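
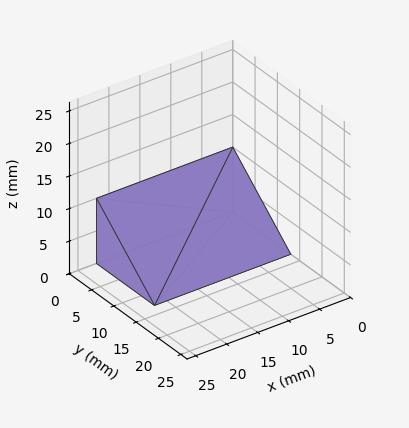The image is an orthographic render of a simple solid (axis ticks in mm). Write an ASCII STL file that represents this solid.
Reading the render: the shape is a wedge (ramp): 22 × 13 mm base, rising to 10 mm along the y=0 edge and sloping linearly to z=0 at y=13 (dimensions read to the nearest mm from the axis ticks). For the STL, each face is triangulated and given an outward normal.

solid part
  facet normal 0.0000 0.0000 -1.0000
    outer loop
      vertex 22.00 13.00 0.00
      vertex 22.00 0.00 0.00
      vertex 0.00 0.00 0.00
    endloop
  endfacet
  facet normal 0.0000 0.0000 -1.0000
    outer loop
      vertex 0.00 13.00 0.00
      vertex 22.00 13.00 0.00
      vertex 0.00 0.00 0.00
    endloop
  endfacet
  facet normal 0.0000 -1.0000 0.0000
    outer loop
      vertex 0.00 0.00 0.00
      vertex 22.00 0.00 0.00
      vertex 22.00 0.00 10.00
    endloop
  endfacet
  facet normal 0.0000 -1.0000 0.0000
    outer loop
      vertex 0.00 0.00 0.00
      vertex 22.00 0.00 10.00
      vertex 0.00 0.00 10.00
    endloop
  endfacet
  facet normal 0.0000 0.6097 0.7926
    outer loop
      vertex 0.00 0.00 10.00
      vertex 22.00 0.00 10.00
      vertex 22.00 13.00 0.00
    endloop
  endfacet
  facet normal 0.0000 0.6097 0.7926
    outer loop
      vertex 0.00 0.00 10.00
      vertex 22.00 13.00 0.00
      vertex 0.00 13.00 0.00
    endloop
  endfacet
  facet normal -1.0000 0.0000 0.0000
    outer loop
      vertex 0.00 0.00 10.00
      vertex 0.00 13.00 0.00
      vertex 0.00 0.00 0.00
    endloop
  endfacet
  facet normal 1.0000 0.0000 0.0000
    outer loop
      vertex 22.00 0.00 0.00
      vertex 22.00 13.00 0.00
      vertex 22.00 0.00 10.00
    endloop
  endfacet
endsolid part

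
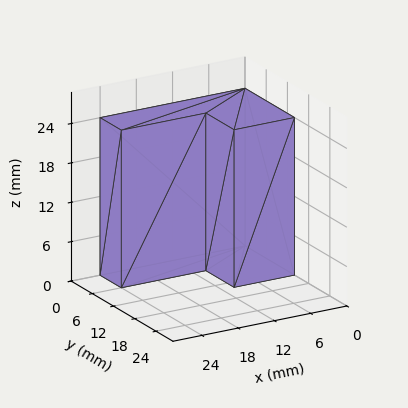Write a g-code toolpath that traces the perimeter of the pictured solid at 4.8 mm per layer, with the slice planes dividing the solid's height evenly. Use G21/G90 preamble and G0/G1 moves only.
Reading the render: the shape is an L-shaped prism: outer 24 × 14 mm, arm thicknesses ≈ 6 mm (horizontal) and 10 mm (vertical), extruded 24 mm in z (dimensions read to the nearest mm from the axis ticks). For the g-code, the solid's height is divided into equal slices at the stated Δz and each level perimeter traced with G1 moves after a G0 lift.

; perimeter-only toolpath
G21 ; units = mm
G90 ; absolute positioning
G28 ; home
; layer 1
G0 Z4.8
G0 X0.0 Y0.0
G1 X24.0 Y0.0
G1 X24.0 Y6.0
G1 X10.0 Y6.0
G1 X10.0 Y14.0
G1 X0.0 Y14.0
G1 X0.0 Y0.0
; layer 2
G0 Z9.6
G0 X0.0 Y0.0
G1 X24.0 Y0.0
G1 X24.0 Y6.0
G1 X10.0 Y6.0
G1 X10.0 Y14.0
G1 X0.0 Y14.0
G1 X0.0 Y0.0
; layer 3
G0 Z14.4
G0 X0.0 Y0.0
G1 X24.0 Y0.0
G1 X24.0 Y6.0
G1 X10.0 Y6.0
G1 X10.0 Y14.0
G1 X0.0 Y14.0
G1 X0.0 Y0.0
; layer 4
G0 Z19.2
G0 X0.0 Y0.0
G1 X24.0 Y0.0
G1 X24.0 Y6.0
G1 X10.0 Y6.0
G1 X10.0 Y14.0
G1 X0.0 Y14.0
G1 X0.0 Y0.0
; layer 5
G0 Z24.0
G0 X0.0 Y0.0
G1 X24.0 Y0.0
G1 X24.0 Y6.0
G1 X10.0 Y6.0
G1 X10.0 Y14.0
G1 X0.0 Y14.0
G1 X0.0 Y0.0
M2 ; end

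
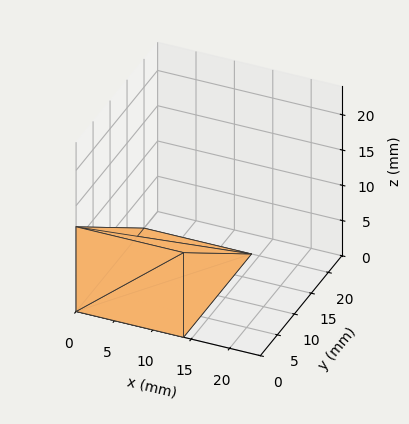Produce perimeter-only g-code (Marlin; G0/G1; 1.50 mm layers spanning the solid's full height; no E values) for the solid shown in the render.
Reading the render: the shape is a wedge (ramp): 14 × 20 mm base, rising to 12 mm along the y=0 edge and sloping linearly to z=0 at y=20 (dimensions read to the nearest mm from the axis ticks). For the g-code, the solid's height is divided into equal slices at the stated Δz and each level perimeter traced with G1 moves after a G0 lift.

; perimeter-only toolpath
G21 ; units = mm
G90 ; absolute positioning
G28 ; home
; layer 1
G0 Z1.50
G0 X0.00 Y0.00
G1 X14.00 Y0.00
G1 X14.00 Y17.50
G1 X0.00 Y17.50
G1 X0.00 Y0.00
; layer 2
G0 Z3.00
G0 X0.00 Y0.00
G1 X14.00 Y0.00
G1 X14.00 Y15.00
G1 X0.00 Y15.00
G1 X0.00 Y0.00
; layer 3
G0 Z4.50
G0 X0.00 Y0.00
G1 X14.00 Y0.00
G1 X14.00 Y12.50
G1 X0.00 Y12.50
G1 X0.00 Y0.00
; layer 4
G0 Z6.00
G0 X0.00 Y0.00
G1 X14.00 Y0.00
G1 X14.00 Y10.00
G1 X0.00 Y10.00
G1 X0.00 Y0.00
; layer 5
G0 Z7.50
G0 X0.00 Y0.00
G1 X14.00 Y0.00
G1 X14.00 Y7.50
G1 X0.00 Y7.50
G1 X0.00 Y0.00
; layer 6
G0 Z9.00
G0 X0.00 Y0.00
G1 X14.00 Y0.00
G1 X14.00 Y5.00
G1 X0.00 Y5.00
G1 X0.00 Y0.00
; layer 7
G0 Z10.50
G0 X0.00 Y0.00
G1 X14.00 Y0.00
G1 X14.00 Y2.50
G1 X0.00 Y2.50
G1 X0.00 Y0.00
M2 ; end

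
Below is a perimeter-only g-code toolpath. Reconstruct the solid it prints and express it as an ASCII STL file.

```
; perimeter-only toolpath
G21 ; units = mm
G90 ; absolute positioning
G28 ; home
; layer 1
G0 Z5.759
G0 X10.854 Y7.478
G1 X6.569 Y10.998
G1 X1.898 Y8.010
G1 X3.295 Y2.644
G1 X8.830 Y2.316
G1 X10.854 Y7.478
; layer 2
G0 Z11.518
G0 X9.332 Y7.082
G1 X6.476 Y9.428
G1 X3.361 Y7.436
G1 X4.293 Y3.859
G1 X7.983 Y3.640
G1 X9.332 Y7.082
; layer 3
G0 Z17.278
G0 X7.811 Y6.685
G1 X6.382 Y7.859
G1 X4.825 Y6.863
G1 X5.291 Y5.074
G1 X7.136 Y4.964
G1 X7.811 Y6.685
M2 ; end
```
solid part
  facet normal 0.0000 0.0000 -1.0000
    outer loop
      vertex 0.434 8.584 0.000
      vertex 6.662 12.567 0.000
      vertex 12.375 7.874 0.000
    endloop
  endfacet
  facet normal 0.0000 0.0000 -1.0000
    outer loop
      vertex 2.297 1.429 0.000
      vertex 0.434 8.584 0.000
      vertex 12.375 7.874 0.000
    endloop
  endfacet
  facet normal 0.0000 0.0000 -1.0000
    outer loop
      vertex 9.677 0.991 0.000
      vertex 2.297 1.429 0.000
      vertex 12.375 7.874 0.000
    endloop
  endfacet
  facet normal 0.6198 0.7545 0.2157
    outer loop
      vertex 12.375 7.874 0.000
      vertex 6.662 12.567 0.000
      vertex 6.289 6.289 23.037
    endloop
  endfacet
  facet normal -0.5261 0.8226 0.2157
    outer loop
      vertex 6.662 12.567 0.000
      vertex 0.434 8.584 0.000
      vertex 6.289 6.289 23.037
    endloop
  endfacet
  facet normal -0.9450 -0.2460 0.2157
    outer loop
      vertex 0.434 8.584 0.000
      vertex 2.297 1.429 0.000
      vertex 6.289 6.289 23.037
    endloop
  endfacet
  facet normal -0.0579 -0.9748 0.2157
    outer loop
      vertex 2.297 1.429 0.000
      vertex 9.677 0.991 0.000
      vertex 6.289 6.289 23.037
    endloop
  endfacet
  facet normal 0.9091 -0.3564 0.2157
    outer loop
      vertex 9.677 0.991 0.000
      vertex 12.375 7.874 0.000
      vertex 6.289 6.289 23.037
    endloop
  endfacet
endsolid part

The G0 Z moves step by Δz≈5.759 mm. The G1 loops shrink linearly with z, so the solid tapers from its base footprint up to z≈23. Closing with a flat bottom cap and the tapered top and triangulating gives 8 facets — a regular 5-sided pyramid, base circumscribed radius ≈ 6.29 mm, apex at z ≈ 23 mm.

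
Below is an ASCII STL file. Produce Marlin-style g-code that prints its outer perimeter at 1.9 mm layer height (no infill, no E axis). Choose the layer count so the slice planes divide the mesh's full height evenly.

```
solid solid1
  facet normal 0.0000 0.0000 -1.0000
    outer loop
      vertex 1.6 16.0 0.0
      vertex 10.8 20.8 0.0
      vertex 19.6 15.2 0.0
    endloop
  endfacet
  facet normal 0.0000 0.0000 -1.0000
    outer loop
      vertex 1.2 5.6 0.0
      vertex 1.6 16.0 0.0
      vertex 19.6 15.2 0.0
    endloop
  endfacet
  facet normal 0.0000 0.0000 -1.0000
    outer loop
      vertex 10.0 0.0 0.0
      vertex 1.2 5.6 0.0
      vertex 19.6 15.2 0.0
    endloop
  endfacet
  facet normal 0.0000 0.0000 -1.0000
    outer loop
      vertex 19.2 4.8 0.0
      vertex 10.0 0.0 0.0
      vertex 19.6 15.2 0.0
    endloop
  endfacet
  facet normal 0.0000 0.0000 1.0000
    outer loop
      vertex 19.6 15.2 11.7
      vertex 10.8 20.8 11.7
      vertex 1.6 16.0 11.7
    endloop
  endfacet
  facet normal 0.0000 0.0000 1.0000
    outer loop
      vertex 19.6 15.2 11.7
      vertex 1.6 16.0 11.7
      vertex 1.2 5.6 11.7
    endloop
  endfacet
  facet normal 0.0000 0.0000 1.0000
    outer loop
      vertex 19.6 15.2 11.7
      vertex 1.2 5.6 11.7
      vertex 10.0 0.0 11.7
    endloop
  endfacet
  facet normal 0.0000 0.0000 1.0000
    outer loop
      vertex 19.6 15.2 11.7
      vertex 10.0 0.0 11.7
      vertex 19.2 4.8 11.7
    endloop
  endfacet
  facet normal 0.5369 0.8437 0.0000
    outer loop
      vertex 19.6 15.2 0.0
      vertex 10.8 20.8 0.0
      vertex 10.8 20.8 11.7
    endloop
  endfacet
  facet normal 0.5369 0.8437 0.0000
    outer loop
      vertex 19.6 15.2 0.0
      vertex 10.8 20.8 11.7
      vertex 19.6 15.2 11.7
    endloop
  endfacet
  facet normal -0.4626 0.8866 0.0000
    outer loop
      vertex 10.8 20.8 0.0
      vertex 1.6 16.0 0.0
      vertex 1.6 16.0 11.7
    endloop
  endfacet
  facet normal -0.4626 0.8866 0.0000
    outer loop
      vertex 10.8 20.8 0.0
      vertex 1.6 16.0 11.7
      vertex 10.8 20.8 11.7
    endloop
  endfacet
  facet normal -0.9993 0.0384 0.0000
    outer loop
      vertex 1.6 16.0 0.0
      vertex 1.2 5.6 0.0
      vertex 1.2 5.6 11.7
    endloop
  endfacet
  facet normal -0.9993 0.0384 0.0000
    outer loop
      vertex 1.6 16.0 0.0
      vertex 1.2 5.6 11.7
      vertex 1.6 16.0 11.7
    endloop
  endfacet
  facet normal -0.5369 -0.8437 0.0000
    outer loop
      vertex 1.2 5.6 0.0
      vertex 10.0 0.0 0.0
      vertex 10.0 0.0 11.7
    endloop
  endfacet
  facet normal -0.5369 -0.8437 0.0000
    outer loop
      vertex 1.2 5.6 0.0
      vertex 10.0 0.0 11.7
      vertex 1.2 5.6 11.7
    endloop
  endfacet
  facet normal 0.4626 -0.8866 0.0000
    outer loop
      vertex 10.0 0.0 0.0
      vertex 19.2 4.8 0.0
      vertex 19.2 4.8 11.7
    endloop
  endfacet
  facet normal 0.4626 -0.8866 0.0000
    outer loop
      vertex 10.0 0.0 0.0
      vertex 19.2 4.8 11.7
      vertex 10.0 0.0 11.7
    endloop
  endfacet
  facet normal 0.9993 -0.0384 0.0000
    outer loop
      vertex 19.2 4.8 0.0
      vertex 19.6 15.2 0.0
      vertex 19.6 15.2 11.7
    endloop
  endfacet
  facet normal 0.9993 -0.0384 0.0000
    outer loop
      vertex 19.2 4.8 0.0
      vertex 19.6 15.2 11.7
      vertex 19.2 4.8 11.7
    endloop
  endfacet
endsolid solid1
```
; perimeter-only toolpath
G21 ; units = mm
G90 ; absolute positioning
G28 ; home
; layer 1
G0 Z1.9
G0 X19.6 Y15.2
G1 X10.8 Y20.8
G1 X1.6 Y16.0
G1 X1.2 Y5.6
G1 X10.0 Y0.0
G1 X19.2 Y4.8
G1 X19.6 Y15.2
; layer 2
G0 Z3.9
G0 X19.6 Y15.2
G1 X10.8 Y20.8
G1 X1.6 Y16.0
G1 X1.2 Y5.6
G1 X10.0 Y0.0
G1 X19.2 Y4.8
G1 X19.6 Y15.2
; layer 3
G0 Z5.8
G0 X19.6 Y15.2
G1 X10.8 Y20.8
G1 X1.6 Y16.0
G1 X1.2 Y5.6
G1 X10.0 Y0.0
G1 X19.2 Y4.8
G1 X19.6 Y15.2
; layer 4
G0 Z7.8
G0 X19.6 Y15.2
G1 X10.8 Y20.8
G1 X1.6 Y16.0
G1 X1.2 Y5.6
G1 X10.0 Y0.0
G1 X19.2 Y4.8
G1 X19.6 Y15.2
; layer 5
G0 Z9.8
G0 X19.6 Y15.2
G1 X10.8 Y20.8
G1 X1.6 Y16.0
G1 X1.2 Y5.6
G1 X10.0 Y0.0
G1 X19.2 Y4.8
G1 X19.6 Y15.2
; layer 6
G0 Z11.7
G0 X19.6 Y15.2
G1 X10.8 Y20.8
G1 X1.6 Y16.0
G1 X1.2 Y5.6
G1 X10.0 Y0.0
G1 X19.2 Y4.8
G1 X19.6 Y15.2
M2 ; end

The solid is a regular 6-sided prism (a cylinder approximated with 6 flat sides), circumscribed radius ≈ 10.4 mm, height ≈ 11.7 mm. Slicing at Δz = 1.9 mm — 6 equal slices spanning the solid's height, so layer i sits at z = i·h/6 — gives 6 non-empty perimeters. Each is a 6-segment closed polygon; G0 lifts to the layer z and rapids to the start vertex, then G1 traces the edges.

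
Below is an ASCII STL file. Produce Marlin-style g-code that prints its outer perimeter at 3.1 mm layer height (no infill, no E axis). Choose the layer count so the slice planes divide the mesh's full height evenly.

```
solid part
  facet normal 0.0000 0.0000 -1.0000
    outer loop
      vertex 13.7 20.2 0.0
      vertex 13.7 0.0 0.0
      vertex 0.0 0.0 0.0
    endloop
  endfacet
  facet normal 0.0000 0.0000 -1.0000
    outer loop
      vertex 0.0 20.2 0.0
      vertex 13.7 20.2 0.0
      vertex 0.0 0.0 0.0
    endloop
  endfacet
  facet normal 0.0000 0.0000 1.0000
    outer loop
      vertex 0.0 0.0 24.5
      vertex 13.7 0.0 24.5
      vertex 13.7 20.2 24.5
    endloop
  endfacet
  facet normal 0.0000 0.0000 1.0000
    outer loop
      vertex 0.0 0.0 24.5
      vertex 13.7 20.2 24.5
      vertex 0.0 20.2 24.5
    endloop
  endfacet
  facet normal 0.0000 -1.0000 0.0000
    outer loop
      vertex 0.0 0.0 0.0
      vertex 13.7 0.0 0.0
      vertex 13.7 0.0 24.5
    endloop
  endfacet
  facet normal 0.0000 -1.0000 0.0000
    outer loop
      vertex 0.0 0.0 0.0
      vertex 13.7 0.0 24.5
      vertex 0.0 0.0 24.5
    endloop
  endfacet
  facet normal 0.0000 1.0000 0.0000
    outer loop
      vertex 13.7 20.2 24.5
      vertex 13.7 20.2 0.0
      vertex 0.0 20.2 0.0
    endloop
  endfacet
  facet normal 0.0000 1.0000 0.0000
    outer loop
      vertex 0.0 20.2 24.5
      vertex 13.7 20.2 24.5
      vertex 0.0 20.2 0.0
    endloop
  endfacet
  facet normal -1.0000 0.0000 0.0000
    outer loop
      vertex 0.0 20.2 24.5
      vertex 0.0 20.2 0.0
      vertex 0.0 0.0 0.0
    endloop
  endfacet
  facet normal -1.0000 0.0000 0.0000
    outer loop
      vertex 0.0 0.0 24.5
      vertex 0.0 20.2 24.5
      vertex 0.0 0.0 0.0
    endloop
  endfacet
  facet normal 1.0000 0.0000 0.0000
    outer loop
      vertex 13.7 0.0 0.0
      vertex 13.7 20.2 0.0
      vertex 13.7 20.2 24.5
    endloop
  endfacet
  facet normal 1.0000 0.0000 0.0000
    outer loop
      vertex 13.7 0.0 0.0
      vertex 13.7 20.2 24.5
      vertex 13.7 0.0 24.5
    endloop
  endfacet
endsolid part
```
; perimeter-only toolpath
G21 ; units = mm
G90 ; absolute positioning
G28 ; home
; layer 1
G0 Z3.1
G0 X0.0 Y0.0
G1 X13.7 Y0.0
G1 X13.7 Y20.2
G1 X0.0 Y20.2
G1 X0.0 Y0.0
; layer 2
G0 Z6.1
G0 X0.0 Y0.0
G1 X13.7 Y0.0
G1 X13.7 Y20.2
G1 X0.0 Y20.2
G1 X0.0 Y0.0
; layer 3
G0 Z9.2
G0 X0.0 Y0.0
G1 X13.7 Y0.0
G1 X13.7 Y20.2
G1 X0.0 Y20.2
G1 X0.0 Y0.0
; layer 4
G0 Z12.2
G0 X0.0 Y0.0
G1 X13.7 Y0.0
G1 X13.7 Y20.2
G1 X0.0 Y20.2
G1 X0.0 Y0.0
; layer 5
G0 Z15.3
G0 X0.0 Y0.0
G1 X13.7 Y0.0
G1 X13.7 Y20.2
G1 X0.0 Y20.2
G1 X0.0 Y0.0
; layer 6
G0 Z18.4
G0 X0.0 Y0.0
G1 X13.7 Y0.0
G1 X13.7 Y20.2
G1 X0.0 Y20.2
G1 X0.0 Y0.0
; layer 7
G0 Z21.4
G0 X0.0 Y0.0
G1 X13.7 Y0.0
G1 X13.7 Y20.2
G1 X0.0 Y20.2
G1 X0.0 Y0.0
; layer 8
G0 Z24.5
G0 X0.0 Y0.0
G1 X13.7 Y0.0
G1 X13.7 Y20.2
G1 X0.0 Y20.2
G1 X0.0 Y0.0
M2 ; end

The solid is a rectangular box, roughly 13.7 × 20.2 mm footprint and 24.5 mm tall. Slicing at Δz = 3.1 mm — 8 equal slices spanning the solid's height, so layer i sits at z = i·h/8 — gives 8 non-empty perimeters. Each is a 4-segment closed polygon; G0 lifts to the layer z and rapids to the start vertex, then G1 traces the edges.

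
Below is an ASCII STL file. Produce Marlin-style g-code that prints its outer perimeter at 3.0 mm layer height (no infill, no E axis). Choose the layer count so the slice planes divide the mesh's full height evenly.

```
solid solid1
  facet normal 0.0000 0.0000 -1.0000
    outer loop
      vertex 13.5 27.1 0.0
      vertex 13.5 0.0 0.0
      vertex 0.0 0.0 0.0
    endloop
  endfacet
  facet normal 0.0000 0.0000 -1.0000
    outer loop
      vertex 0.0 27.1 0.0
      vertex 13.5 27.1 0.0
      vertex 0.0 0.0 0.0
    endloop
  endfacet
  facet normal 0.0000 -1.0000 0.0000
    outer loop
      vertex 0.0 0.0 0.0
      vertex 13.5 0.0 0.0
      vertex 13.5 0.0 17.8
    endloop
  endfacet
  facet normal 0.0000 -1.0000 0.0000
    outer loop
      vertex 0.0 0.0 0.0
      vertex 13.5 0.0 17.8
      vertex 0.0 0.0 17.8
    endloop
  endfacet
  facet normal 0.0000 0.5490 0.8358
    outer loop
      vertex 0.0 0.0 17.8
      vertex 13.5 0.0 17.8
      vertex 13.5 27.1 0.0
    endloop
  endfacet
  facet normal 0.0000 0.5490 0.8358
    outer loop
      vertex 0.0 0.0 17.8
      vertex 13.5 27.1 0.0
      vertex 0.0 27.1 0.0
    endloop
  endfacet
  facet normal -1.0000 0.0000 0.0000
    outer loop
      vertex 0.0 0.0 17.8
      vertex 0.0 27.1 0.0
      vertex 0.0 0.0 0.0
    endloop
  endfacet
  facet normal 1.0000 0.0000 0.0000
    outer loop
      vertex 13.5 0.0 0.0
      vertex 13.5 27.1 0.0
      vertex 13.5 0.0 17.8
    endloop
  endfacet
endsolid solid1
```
; perimeter-only toolpath
G21 ; units = mm
G90 ; absolute positioning
G28 ; home
; layer 1
G0 Z3.0
G0 X0.0 Y0.0
G1 X13.5 Y0.0
G1 X13.5 Y22.6
G1 X0.0 Y22.6
G1 X0.0 Y0.0
; layer 2
G0 Z5.9
G0 X0.0 Y0.0
G1 X13.5 Y0.0
G1 X13.5 Y18.1
G1 X0.0 Y18.1
G1 X0.0 Y0.0
; layer 3
G0 Z8.9
G0 X0.0 Y0.0
G1 X13.5 Y0.0
G1 X13.5 Y13.6
G1 X0.0 Y13.6
G1 X0.0 Y0.0
; layer 4
G0 Z11.9
G0 X0.0 Y0.0
G1 X13.5 Y0.0
G1 X13.5 Y9.0
G1 X0.0 Y9.0
G1 X0.0 Y0.0
; layer 5
G0 Z14.8
G0 X0.0 Y0.0
G1 X13.5 Y0.0
G1 X13.5 Y4.5
G1 X0.0 Y4.5
G1 X0.0 Y0.0
M2 ; end

The solid is a wedge (ramp): 13.5 × 27.1 mm base, rising to 17.8 mm along the y=0 edge and sloping linearly to z=0 at y=27.1. Slicing at Δz = 3.0 mm — 6 equal slices spanning the solid's height, so layer i sits at z = i·h/6 — gives 5 non-empty perimeters. Each is a 4-segment closed polygon; G0 lifts to the layer z and rapids to the start vertex, then G1 traces the edges. The cross-section shrinks linearly with z (the slice at the apex is degenerate and omitted).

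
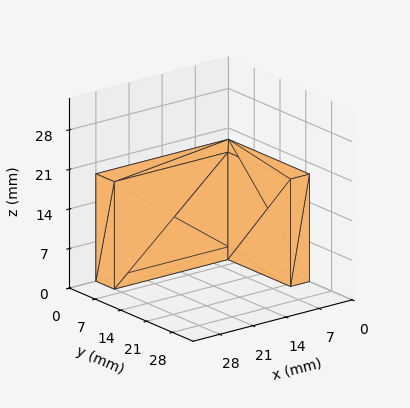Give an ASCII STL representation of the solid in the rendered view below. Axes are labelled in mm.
Reading the render: the shape is an L-shaped prism: outer 28 × 22 mm, arm thicknesses ≈ 5 mm (horizontal) and 4 mm (vertical), extruded 19 mm in z (dimensions read to the nearest mm from the axis ticks). For the STL, each face is triangulated and given an outward normal.

solid part
  facet normal 0.0000 0.0000 -1.0000
    outer loop
      vertex 28.0 5.0 0.0
      vertex 28.0 0.0 0.0
      vertex 0.0 0.0 0.0
    endloop
  endfacet
  facet normal 0.0000 0.0000 -1.0000
    outer loop
      vertex 4.0 5.0 0.0
      vertex 28.0 5.0 0.0
      vertex 0.0 0.0 0.0
    endloop
  endfacet
  facet normal 0.0000 0.0000 -1.0000
    outer loop
      vertex 4.0 22.0 0.0
      vertex 4.0 5.0 0.0
      vertex 0.0 0.0 0.0
    endloop
  endfacet
  facet normal 0.0000 0.0000 -1.0000
    outer loop
      vertex 0.0 22.0 0.0
      vertex 4.0 22.0 0.0
      vertex 0.0 0.0 0.0
    endloop
  endfacet
  facet normal 0.0000 0.0000 1.0000
    outer loop
      vertex 0.0 0.0 19.0
      vertex 28.0 0.0 19.0
      vertex 28.0 5.0 19.0
    endloop
  endfacet
  facet normal 0.0000 0.0000 1.0000
    outer loop
      vertex 0.0 0.0 19.0
      vertex 28.0 5.0 19.0
      vertex 4.0 5.0 19.0
    endloop
  endfacet
  facet normal 0.0000 0.0000 1.0000
    outer loop
      vertex 0.0 0.0 19.0
      vertex 4.0 5.0 19.0
      vertex 4.0 22.0 19.0
    endloop
  endfacet
  facet normal 0.0000 0.0000 1.0000
    outer loop
      vertex 0.0 0.0 19.0
      vertex 4.0 22.0 19.0
      vertex 0.0 22.0 19.0
    endloop
  endfacet
  facet normal 0.0000 -1.0000 0.0000
    outer loop
      vertex 0.0 0.0 0.0
      vertex 28.0 0.0 0.0
      vertex 28.0 0.0 19.0
    endloop
  endfacet
  facet normal 0.0000 -1.0000 0.0000
    outer loop
      vertex 0.0 0.0 0.0
      vertex 28.0 0.0 19.0
      vertex 0.0 0.0 19.0
    endloop
  endfacet
  facet normal 1.0000 0.0000 0.0000
    outer loop
      vertex 28.0 0.0 0.0
      vertex 28.0 5.0 0.0
      vertex 28.0 5.0 19.0
    endloop
  endfacet
  facet normal 1.0000 0.0000 0.0000
    outer loop
      vertex 28.0 0.0 0.0
      vertex 28.0 5.0 19.0
      vertex 28.0 0.0 19.0
    endloop
  endfacet
  facet normal 0.0000 1.0000 0.0000
    outer loop
      vertex 28.0 5.0 0.0
      vertex 4.0 5.0 0.0
      vertex 4.0 5.0 19.0
    endloop
  endfacet
  facet normal 0.0000 1.0000 0.0000
    outer loop
      vertex 28.0 5.0 0.0
      vertex 4.0 5.0 19.0
      vertex 28.0 5.0 19.0
    endloop
  endfacet
  facet normal 1.0000 0.0000 0.0000
    outer loop
      vertex 4.0 5.0 0.0
      vertex 4.0 22.0 0.0
      vertex 4.0 22.0 19.0
    endloop
  endfacet
  facet normal 1.0000 0.0000 0.0000
    outer loop
      vertex 4.0 5.0 0.0
      vertex 4.0 22.0 19.0
      vertex 4.0 5.0 19.0
    endloop
  endfacet
  facet normal 0.0000 1.0000 0.0000
    outer loop
      vertex 4.0 22.0 0.0
      vertex 0.0 22.0 0.0
      vertex 0.0 22.0 19.0
    endloop
  endfacet
  facet normal 0.0000 1.0000 0.0000
    outer loop
      vertex 4.0 22.0 0.0
      vertex 0.0 22.0 19.0
      vertex 4.0 22.0 19.0
    endloop
  endfacet
  facet normal -1.0000 0.0000 0.0000
    outer loop
      vertex 0.0 22.0 0.0
      vertex 0.0 0.0 0.0
      vertex 0.0 0.0 19.0
    endloop
  endfacet
  facet normal -1.0000 0.0000 0.0000
    outer loop
      vertex 0.0 22.0 0.0
      vertex 0.0 0.0 19.0
      vertex 0.0 22.0 19.0
    endloop
  endfacet
endsolid part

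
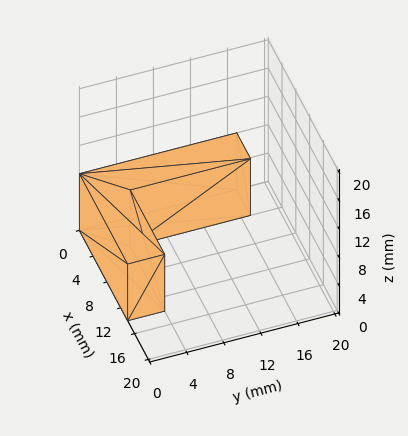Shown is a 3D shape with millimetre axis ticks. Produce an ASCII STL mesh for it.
Reading the render: the shape is an L-shaped prism: outer 14 × 17 mm, arm thicknesses ≈ 4 mm (horizontal) and 4 mm (vertical), extruded 8 mm in z (dimensions read to the nearest mm from the axis ticks). For the STL, each face is triangulated and given an outward normal.

solid part
  facet normal 0.0000 0.0000 -1.0000
    outer loop
      vertex 14.00 4.00 0.00
      vertex 14.00 0.00 0.00
      vertex 0.00 0.00 0.00
    endloop
  endfacet
  facet normal 0.0000 0.0000 -1.0000
    outer loop
      vertex 4.00 4.00 0.00
      vertex 14.00 4.00 0.00
      vertex 0.00 0.00 0.00
    endloop
  endfacet
  facet normal 0.0000 0.0000 -1.0000
    outer loop
      vertex 4.00 17.00 0.00
      vertex 4.00 4.00 0.00
      vertex 0.00 0.00 0.00
    endloop
  endfacet
  facet normal 0.0000 0.0000 -1.0000
    outer loop
      vertex 0.00 17.00 0.00
      vertex 4.00 17.00 0.00
      vertex 0.00 0.00 0.00
    endloop
  endfacet
  facet normal 0.0000 0.0000 1.0000
    outer loop
      vertex 0.00 0.00 8.00
      vertex 14.00 0.00 8.00
      vertex 14.00 4.00 8.00
    endloop
  endfacet
  facet normal 0.0000 0.0000 1.0000
    outer loop
      vertex 0.00 0.00 8.00
      vertex 14.00 4.00 8.00
      vertex 4.00 4.00 8.00
    endloop
  endfacet
  facet normal 0.0000 0.0000 1.0000
    outer loop
      vertex 0.00 0.00 8.00
      vertex 4.00 4.00 8.00
      vertex 4.00 17.00 8.00
    endloop
  endfacet
  facet normal 0.0000 0.0000 1.0000
    outer loop
      vertex 0.00 0.00 8.00
      vertex 4.00 17.00 8.00
      vertex 0.00 17.00 8.00
    endloop
  endfacet
  facet normal 0.0000 -1.0000 0.0000
    outer loop
      vertex 0.00 0.00 0.00
      vertex 14.00 0.00 0.00
      vertex 14.00 0.00 8.00
    endloop
  endfacet
  facet normal 0.0000 -1.0000 0.0000
    outer loop
      vertex 0.00 0.00 0.00
      vertex 14.00 0.00 8.00
      vertex 0.00 0.00 8.00
    endloop
  endfacet
  facet normal 1.0000 0.0000 0.0000
    outer loop
      vertex 14.00 0.00 0.00
      vertex 14.00 4.00 0.00
      vertex 14.00 4.00 8.00
    endloop
  endfacet
  facet normal 1.0000 0.0000 0.0000
    outer loop
      vertex 14.00 0.00 0.00
      vertex 14.00 4.00 8.00
      vertex 14.00 0.00 8.00
    endloop
  endfacet
  facet normal 0.0000 1.0000 0.0000
    outer loop
      vertex 14.00 4.00 0.00
      vertex 4.00 4.00 0.00
      vertex 4.00 4.00 8.00
    endloop
  endfacet
  facet normal 0.0000 1.0000 0.0000
    outer loop
      vertex 14.00 4.00 0.00
      vertex 4.00 4.00 8.00
      vertex 14.00 4.00 8.00
    endloop
  endfacet
  facet normal 1.0000 0.0000 0.0000
    outer loop
      vertex 4.00 4.00 0.00
      vertex 4.00 17.00 0.00
      vertex 4.00 17.00 8.00
    endloop
  endfacet
  facet normal 1.0000 0.0000 0.0000
    outer loop
      vertex 4.00 4.00 0.00
      vertex 4.00 17.00 8.00
      vertex 4.00 4.00 8.00
    endloop
  endfacet
  facet normal 0.0000 1.0000 0.0000
    outer loop
      vertex 4.00 17.00 0.00
      vertex 0.00 17.00 0.00
      vertex 0.00 17.00 8.00
    endloop
  endfacet
  facet normal 0.0000 1.0000 0.0000
    outer loop
      vertex 4.00 17.00 0.00
      vertex 0.00 17.00 8.00
      vertex 4.00 17.00 8.00
    endloop
  endfacet
  facet normal -1.0000 0.0000 0.0000
    outer loop
      vertex 0.00 17.00 0.00
      vertex 0.00 0.00 0.00
      vertex 0.00 0.00 8.00
    endloop
  endfacet
  facet normal -1.0000 0.0000 0.0000
    outer loop
      vertex 0.00 17.00 0.00
      vertex 0.00 0.00 8.00
      vertex 0.00 17.00 8.00
    endloop
  endfacet
endsolid part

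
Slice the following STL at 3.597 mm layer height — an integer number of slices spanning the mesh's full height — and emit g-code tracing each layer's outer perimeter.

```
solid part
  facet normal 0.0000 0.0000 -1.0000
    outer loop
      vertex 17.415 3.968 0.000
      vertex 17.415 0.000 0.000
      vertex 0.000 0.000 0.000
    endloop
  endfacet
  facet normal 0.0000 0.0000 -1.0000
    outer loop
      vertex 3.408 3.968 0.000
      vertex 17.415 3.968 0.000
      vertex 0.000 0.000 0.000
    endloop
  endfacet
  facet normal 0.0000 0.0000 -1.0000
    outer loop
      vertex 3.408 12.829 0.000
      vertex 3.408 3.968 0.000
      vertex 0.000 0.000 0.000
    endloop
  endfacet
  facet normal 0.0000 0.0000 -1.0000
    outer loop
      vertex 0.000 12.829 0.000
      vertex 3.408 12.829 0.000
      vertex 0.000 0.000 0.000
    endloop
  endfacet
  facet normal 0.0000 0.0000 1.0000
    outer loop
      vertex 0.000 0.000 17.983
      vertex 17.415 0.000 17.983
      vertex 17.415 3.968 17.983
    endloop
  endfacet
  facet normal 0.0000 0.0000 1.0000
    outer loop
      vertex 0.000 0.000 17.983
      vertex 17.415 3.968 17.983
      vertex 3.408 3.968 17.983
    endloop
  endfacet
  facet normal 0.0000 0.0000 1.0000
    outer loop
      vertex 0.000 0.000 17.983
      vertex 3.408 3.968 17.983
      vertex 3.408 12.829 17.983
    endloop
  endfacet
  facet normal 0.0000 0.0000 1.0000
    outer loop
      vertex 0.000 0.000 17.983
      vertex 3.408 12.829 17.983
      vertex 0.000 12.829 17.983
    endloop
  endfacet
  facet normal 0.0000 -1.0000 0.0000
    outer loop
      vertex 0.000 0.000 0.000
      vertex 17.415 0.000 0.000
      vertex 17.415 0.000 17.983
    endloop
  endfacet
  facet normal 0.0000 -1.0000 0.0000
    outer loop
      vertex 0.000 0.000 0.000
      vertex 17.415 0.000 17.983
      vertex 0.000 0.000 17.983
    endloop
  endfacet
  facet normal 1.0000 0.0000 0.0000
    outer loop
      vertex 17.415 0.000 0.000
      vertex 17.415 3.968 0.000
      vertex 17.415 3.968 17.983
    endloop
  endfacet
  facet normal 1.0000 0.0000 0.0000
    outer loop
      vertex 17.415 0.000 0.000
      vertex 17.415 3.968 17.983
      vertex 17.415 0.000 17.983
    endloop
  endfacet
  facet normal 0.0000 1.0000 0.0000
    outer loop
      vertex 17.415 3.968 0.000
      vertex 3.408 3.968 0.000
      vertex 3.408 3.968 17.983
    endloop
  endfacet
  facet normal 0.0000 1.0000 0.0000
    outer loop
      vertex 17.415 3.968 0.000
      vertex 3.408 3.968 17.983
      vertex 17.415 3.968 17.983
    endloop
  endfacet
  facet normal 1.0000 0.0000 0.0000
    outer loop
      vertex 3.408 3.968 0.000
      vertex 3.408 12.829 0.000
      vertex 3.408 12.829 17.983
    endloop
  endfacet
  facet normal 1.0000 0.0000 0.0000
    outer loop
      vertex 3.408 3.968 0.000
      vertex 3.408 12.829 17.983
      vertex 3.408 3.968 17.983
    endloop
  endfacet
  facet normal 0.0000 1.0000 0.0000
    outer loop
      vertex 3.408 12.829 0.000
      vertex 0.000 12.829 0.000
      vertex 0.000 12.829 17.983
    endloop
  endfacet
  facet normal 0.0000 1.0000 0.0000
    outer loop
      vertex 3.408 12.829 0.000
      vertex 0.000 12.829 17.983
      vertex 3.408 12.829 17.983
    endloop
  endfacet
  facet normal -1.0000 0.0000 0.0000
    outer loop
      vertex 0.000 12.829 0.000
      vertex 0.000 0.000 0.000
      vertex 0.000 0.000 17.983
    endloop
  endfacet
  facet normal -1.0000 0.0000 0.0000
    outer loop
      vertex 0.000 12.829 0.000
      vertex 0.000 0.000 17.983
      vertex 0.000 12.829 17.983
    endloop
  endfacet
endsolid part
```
; perimeter-only toolpath
G21 ; units = mm
G90 ; absolute positioning
G28 ; home
; layer 1
G0 Z3.597
G0 X0.000 Y0.000
G1 X17.415 Y0.000
G1 X17.415 Y3.968
G1 X3.408 Y3.968
G1 X3.408 Y12.829
G1 X0.000 Y12.829
G1 X0.000 Y0.000
; layer 2
G0 Z7.193
G0 X0.000 Y0.000
G1 X17.415 Y0.000
G1 X17.415 Y3.968
G1 X3.408 Y3.968
G1 X3.408 Y12.829
G1 X0.000 Y12.829
G1 X0.000 Y0.000
; layer 3
G0 Z10.790
G0 X0.000 Y0.000
G1 X17.415 Y0.000
G1 X17.415 Y3.968
G1 X3.408 Y3.968
G1 X3.408 Y12.829
G1 X0.000 Y12.829
G1 X0.000 Y0.000
; layer 4
G0 Z14.386
G0 X0.000 Y0.000
G1 X17.415 Y0.000
G1 X17.415 Y3.968
G1 X3.408 Y3.968
G1 X3.408 Y12.829
G1 X0.000 Y12.829
G1 X0.000 Y0.000
; layer 5
G0 Z17.983
G0 X0.000 Y0.000
G1 X17.415 Y0.000
G1 X17.415 Y3.968
G1 X3.408 Y3.968
G1 X3.408 Y12.829
G1 X0.000 Y12.829
G1 X0.000 Y0.000
M2 ; end

The solid is an L-shaped prism: outer 17.4 × 12.8 mm, arm thicknesses ≈ 3.97 mm (horizontal) and 3.41 mm (vertical), extruded 18 mm in z. Slicing at Δz = 3.597 mm — 5 equal slices spanning the solid's height, so layer i sits at z = i·h/5 — gives 5 non-empty perimeters. Each is a 6-segment closed polygon; G0 lifts to the layer z and rapids to the start vertex, then G1 traces the edges.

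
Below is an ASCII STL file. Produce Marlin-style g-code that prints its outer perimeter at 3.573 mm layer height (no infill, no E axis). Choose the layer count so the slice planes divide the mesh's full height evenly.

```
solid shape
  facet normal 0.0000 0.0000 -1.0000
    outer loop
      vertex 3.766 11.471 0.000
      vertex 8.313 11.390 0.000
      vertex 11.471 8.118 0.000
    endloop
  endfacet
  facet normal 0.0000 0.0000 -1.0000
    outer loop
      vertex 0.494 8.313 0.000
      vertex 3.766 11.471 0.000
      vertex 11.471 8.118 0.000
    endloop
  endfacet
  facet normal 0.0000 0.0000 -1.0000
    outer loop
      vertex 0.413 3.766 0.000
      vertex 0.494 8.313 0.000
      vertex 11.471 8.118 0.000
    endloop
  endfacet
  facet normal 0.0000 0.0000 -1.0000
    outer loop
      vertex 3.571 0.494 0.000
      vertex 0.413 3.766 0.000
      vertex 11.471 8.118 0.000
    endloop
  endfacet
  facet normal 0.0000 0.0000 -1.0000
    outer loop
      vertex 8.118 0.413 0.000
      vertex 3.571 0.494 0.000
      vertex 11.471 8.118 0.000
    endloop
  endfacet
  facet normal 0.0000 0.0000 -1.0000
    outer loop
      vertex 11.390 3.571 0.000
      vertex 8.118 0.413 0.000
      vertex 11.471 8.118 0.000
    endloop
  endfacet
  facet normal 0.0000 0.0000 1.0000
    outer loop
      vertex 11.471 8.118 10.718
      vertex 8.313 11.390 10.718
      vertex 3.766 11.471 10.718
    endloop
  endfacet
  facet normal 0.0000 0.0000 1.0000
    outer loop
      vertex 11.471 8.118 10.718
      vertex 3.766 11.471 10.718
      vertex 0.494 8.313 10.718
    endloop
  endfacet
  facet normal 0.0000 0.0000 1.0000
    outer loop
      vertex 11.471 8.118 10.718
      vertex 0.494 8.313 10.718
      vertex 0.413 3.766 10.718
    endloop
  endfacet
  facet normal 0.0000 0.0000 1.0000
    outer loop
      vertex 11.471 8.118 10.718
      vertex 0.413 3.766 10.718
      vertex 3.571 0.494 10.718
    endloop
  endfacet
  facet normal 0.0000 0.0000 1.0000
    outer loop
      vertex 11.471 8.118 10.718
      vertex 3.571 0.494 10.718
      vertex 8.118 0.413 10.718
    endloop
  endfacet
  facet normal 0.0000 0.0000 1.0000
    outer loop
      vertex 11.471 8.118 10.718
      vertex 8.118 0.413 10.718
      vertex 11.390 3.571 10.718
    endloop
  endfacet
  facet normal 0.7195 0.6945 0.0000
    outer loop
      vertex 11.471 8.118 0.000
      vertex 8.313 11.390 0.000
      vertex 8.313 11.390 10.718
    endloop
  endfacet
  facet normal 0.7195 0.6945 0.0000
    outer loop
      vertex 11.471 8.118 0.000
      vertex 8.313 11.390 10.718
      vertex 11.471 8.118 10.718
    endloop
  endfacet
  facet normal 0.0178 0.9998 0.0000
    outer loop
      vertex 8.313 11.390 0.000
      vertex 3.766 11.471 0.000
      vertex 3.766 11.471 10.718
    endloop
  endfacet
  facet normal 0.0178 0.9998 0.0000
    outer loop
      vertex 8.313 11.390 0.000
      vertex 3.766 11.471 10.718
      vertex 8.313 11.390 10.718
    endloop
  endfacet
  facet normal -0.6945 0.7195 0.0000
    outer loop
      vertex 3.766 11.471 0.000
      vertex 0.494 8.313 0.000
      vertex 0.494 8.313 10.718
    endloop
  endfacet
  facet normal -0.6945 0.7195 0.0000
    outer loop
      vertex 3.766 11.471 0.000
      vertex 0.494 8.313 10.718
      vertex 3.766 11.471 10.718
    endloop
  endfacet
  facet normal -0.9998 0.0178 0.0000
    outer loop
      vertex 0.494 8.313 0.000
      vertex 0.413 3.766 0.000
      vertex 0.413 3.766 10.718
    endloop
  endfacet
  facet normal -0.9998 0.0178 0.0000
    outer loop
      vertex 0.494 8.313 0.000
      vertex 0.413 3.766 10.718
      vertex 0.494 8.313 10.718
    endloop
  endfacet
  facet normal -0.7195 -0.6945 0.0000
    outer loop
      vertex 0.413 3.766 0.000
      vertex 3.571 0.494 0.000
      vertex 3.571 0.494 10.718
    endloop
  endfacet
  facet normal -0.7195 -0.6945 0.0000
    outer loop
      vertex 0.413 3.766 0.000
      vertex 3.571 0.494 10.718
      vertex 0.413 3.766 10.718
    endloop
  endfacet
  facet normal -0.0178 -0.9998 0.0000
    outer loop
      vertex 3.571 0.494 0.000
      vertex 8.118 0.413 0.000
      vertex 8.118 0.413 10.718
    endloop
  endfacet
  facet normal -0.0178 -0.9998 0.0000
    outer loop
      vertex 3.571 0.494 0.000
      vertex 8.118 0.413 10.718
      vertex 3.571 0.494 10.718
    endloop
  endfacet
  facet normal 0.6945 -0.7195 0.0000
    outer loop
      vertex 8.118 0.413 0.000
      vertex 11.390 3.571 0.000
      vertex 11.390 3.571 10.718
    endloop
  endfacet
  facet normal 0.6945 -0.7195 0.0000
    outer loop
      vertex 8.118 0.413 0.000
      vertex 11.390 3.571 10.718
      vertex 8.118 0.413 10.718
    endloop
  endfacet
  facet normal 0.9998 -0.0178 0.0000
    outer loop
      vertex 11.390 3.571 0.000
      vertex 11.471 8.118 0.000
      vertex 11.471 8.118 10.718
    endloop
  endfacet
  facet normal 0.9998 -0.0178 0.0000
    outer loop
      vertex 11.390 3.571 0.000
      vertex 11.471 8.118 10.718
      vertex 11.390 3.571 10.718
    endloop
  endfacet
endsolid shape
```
; perimeter-only toolpath
G21 ; units = mm
G90 ; absolute positioning
G28 ; home
; layer 1
G0 Z3.573
G0 X11.471 Y8.118
G1 X8.313 Y11.390
G1 X3.766 Y11.471
G1 X0.494 Y8.313
G1 X0.413 Y3.766
G1 X3.571 Y0.494
G1 X8.118 Y0.413
G1 X11.390 Y3.571
G1 X11.471 Y8.118
; layer 2
G0 Z7.145
G0 X11.471 Y8.118
G1 X8.313 Y11.390
G1 X3.766 Y11.471
G1 X0.494 Y8.313
G1 X0.413 Y3.766
G1 X3.571 Y0.494
G1 X8.118 Y0.413
G1 X11.390 Y3.571
G1 X11.471 Y8.118
; layer 3
G0 Z10.718
G0 X11.471 Y8.118
G1 X8.313 Y11.390
G1 X3.766 Y11.471
G1 X0.494 Y8.313
G1 X0.413 Y3.766
G1 X3.571 Y0.494
G1 X8.118 Y0.413
G1 X11.390 Y3.571
G1 X11.471 Y8.118
M2 ; end

The solid is a regular 8-sided prism (a cylinder approximated with 8 flat sides), circumscribed radius ≈ 5.94 mm, height ≈ 10.7 mm. Slicing at Δz = 3.573 mm — 3 equal slices spanning the solid's height, so layer i sits at z = i·h/3 — gives 3 non-empty perimeters. Each is a 8-segment closed polygon; G0 lifts to the layer z and rapids to the start vertex, then G1 traces the edges.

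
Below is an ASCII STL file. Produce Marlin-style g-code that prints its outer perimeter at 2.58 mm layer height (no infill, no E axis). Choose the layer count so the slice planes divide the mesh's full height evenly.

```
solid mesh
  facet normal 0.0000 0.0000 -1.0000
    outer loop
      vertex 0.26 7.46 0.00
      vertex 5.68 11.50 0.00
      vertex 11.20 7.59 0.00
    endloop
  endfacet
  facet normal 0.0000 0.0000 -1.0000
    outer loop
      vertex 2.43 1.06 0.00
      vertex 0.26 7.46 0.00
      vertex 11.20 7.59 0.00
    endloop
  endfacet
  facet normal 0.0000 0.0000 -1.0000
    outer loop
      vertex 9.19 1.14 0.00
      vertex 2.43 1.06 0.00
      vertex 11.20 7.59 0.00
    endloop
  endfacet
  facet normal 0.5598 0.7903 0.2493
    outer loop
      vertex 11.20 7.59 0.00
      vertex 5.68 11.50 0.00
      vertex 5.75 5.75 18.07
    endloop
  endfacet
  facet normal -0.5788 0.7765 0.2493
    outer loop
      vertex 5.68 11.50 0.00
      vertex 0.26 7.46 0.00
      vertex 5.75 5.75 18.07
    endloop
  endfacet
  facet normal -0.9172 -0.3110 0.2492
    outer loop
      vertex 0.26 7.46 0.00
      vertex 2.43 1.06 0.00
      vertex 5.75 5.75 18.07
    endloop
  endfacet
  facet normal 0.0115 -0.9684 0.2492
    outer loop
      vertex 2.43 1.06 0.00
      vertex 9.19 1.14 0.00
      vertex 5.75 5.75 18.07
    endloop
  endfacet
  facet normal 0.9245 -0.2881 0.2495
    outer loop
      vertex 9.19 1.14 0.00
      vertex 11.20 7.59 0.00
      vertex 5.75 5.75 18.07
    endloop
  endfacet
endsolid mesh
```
; perimeter-only toolpath
G21 ; units = mm
G90 ; absolute positioning
G28 ; home
; layer 1
G0 Z2.58
G0 X10.42 Y7.33
G1 X5.69 Y10.68
G1 X1.04 Y7.22
G1 X2.90 Y1.73
G1 X8.70 Y1.80
G1 X10.42 Y7.33
; layer 2
G0 Z5.16
G0 X9.64 Y7.06
G1 X5.70 Y9.86
G1 X1.83 Y6.97
G1 X3.38 Y2.40
G1 X8.21 Y2.46
G1 X9.64 Y7.06
; layer 3
G0 Z7.74
G0 X8.86 Y6.80
G1 X5.71 Y9.04
G1 X2.61 Y6.73
G1 X3.85 Y3.07
G1 X7.72 Y3.12
G1 X8.86 Y6.80
; layer 4
G0 Z10.33
G0 X8.09 Y6.54
G1 X5.72 Y8.21
G1 X3.40 Y6.48
G1 X4.33 Y3.74
G1 X7.22 Y3.77
G1 X8.09 Y6.54
; layer 5
G0 Z12.91
G0 X7.31 Y6.28
G1 X5.73 Y7.39
G1 X4.18 Y6.24
G1 X4.80 Y4.41
G1 X6.73 Y4.43
G1 X7.31 Y6.28
; layer 6
G0 Z15.49
G0 X6.53 Y6.01
G1 X5.74 Y6.57
G1 X4.97 Y5.99
G1 X5.28 Y5.08
G1 X6.24 Y5.09
G1 X6.53 Y6.01
M2 ; end

The solid is a regular 5-sided pyramid, base circumscribed radius ≈ 5.75 mm, apex at z ≈ 18.1 mm. Slicing at Δz = 2.58 mm — 7 equal slices spanning the solid's height, so layer i sits at z = i·h/7 — gives 6 non-empty perimeters. Each is a 5-segment closed polygon; G0 lifts to the layer z and rapids to the start vertex, then G1 traces the edges. The cross-section shrinks linearly with z (the slice at the apex is degenerate and omitted).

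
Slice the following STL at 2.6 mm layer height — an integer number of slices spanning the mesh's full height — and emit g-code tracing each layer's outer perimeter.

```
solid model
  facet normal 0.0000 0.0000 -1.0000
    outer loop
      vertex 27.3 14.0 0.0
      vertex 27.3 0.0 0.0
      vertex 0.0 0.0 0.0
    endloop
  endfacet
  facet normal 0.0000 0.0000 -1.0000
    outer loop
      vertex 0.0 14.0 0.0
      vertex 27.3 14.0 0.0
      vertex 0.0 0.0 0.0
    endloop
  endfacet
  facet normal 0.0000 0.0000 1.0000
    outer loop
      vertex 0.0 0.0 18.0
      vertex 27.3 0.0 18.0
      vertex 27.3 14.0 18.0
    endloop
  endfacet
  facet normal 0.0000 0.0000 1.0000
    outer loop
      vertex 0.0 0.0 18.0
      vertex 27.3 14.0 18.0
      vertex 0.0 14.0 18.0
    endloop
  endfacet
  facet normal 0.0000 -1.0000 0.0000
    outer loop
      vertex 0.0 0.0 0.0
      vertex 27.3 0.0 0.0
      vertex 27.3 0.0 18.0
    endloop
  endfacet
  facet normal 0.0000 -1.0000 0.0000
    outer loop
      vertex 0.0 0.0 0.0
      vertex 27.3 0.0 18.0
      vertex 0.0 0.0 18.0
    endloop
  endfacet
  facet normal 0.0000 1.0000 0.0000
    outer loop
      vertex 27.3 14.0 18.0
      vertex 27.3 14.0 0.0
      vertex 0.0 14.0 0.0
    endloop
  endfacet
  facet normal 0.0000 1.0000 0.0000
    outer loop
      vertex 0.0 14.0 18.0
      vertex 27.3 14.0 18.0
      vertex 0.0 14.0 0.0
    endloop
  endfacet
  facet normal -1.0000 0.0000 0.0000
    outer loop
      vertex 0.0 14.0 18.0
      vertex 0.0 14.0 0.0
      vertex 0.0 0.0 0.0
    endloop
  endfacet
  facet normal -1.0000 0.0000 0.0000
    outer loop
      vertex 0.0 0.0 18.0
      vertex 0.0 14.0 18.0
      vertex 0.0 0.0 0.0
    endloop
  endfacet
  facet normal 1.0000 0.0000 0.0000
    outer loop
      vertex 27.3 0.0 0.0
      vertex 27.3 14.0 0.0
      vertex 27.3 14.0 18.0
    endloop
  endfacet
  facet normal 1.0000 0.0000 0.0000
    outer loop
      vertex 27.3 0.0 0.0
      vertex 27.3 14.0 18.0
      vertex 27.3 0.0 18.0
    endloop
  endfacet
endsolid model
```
; perimeter-only toolpath
G21 ; units = mm
G90 ; absolute positioning
G28 ; home
; layer 1
G0 Z2.6
G0 X0.0 Y0.0
G1 X27.3 Y0.0
G1 X27.3 Y14.0
G1 X0.0 Y14.0
G1 X0.0 Y0.0
; layer 2
G0 Z5.1
G0 X0.0 Y0.0
G1 X27.3 Y0.0
G1 X27.3 Y14.0
G1 X0.0 Y14.0
G1 X0.0 Y0.0
; layer 3
G0 Z7.7
G0 X0.0 Y0.0
G1 X27.3 Y0.0
G1 X27.3 Y14.0
G1 X0.0 Y14.0
G1 X0.0 Y0.0
; layer 4
G0 Z10.3
G0 X0.0 Y0.0
G1 X27.3 Y0.0
G1 X27.3 Y14.0
G1 X0.0 Y14.0
G1 X0.0 Y0.0
; layer 5
G0 Z12.9
G0 X0.0 Y0.0
G1 X27.3 Y0.0
G1 X27.3 Y14.0
G1 X0.0 Y14.0
G1 X0.0 Y0.0
; layer 6
G0 Z15.4
G0 X0.0 Y0.0
G1 X27.3 Y0.0
G1 X27.3 Y14.0
G1 X0.0 Y14.0
G1 X0.0 Y0.0
; layer 7
G0 Z18.0
G0 X0.0 Y0.0
G1 X27.3 Y0.0
G1 X27.3 Y14.0
G1 X0.0 Y14.0
G1 X0.0 Y0.0
M2 ; end

The solid is a rectangular box, roughly 27.3 × 14 mm footprint and 18 mm tall. Slicing at Δz = 2.6 mm — 7 equal slices spanning the solid's height, so layer i sits at z = i·h/7 — gives 7 non-empty perimeters. Each is a 4-segment closed polygon; G0 lifts to the layer z and rapids to the start vertex, then G1 traces the edges.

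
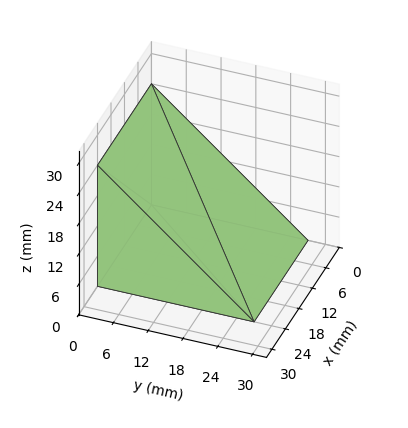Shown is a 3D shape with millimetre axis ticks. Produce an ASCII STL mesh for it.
Reading the render: the shape is a wedge (ramp): 24 × 27 mm base, rising to 24 mm along the y=0 edge and sloping linearly to z=0 at y=27 (dimensions read to the nearest mm from the axis ticks). For the STL, each face is triangulated and given an outward normal.

solid part
  facet normal 0.0000 0.0000 -1.0000
    outer loop
      vertex 24.00 27.00 0.00
      vertex 24.00 0.00 0.00
      vertex 0.00 0.00 0.00
    endloop
  endfacet
  facet normal 0.0000 0.0000 -1.0000
    outer loop
      vertex 0.00 27.00 0.00
      vertex 24.00 27.00 0.00
      vertex 0.00 0.00 0.00
    endloop
  endfacet
  facet normal 0.0000 -1.0000 0.0000
    outer loop
      vertex 0.00 0.00 0.00
      vertex 24.00 0.00 0.00
      vertex 24.00 0.00 24.00
    endloop
  endfacet
  facet normal 0.0000 -1.0000 0.0000
    outer loop
      vertex 0.00 0.00 0.00
      vertex 24.00 0.00 24.00
      vertex 0.00 0.00 24.00
    endloop
  endfacet
  facet normal 0.0000 0.6644 0.7474
    outer loop
      vertex 0.00 0.00 24.00
      vertex 24.00 0.00 24.00
      vertex 24.00 27.00 0.00
    endloop
  endfacet
  facet normal 0.0000 0.6644 0.7474
    outer loop
      vertex 0.00 0.00 24.00
      vertex 24.00 27.00 0.00
      vertex 0.00 27.00 0.00
    endloop
  endfacet
  facet normal -1.0000 0.0000 0.0000
    outer loop
      vertex 0.00 0.00 24.00
      vertex 0.00 27.00 0.00
      vertex 0.00 0.00 0.00
    endloop
  endfacet
  facet normal 1.0000 0.0000 0.0000
    outer loop
      vertex 24.00 0.00 0.00
      vertex 24.00 27.00 0.00
      vertex 24.00 0.00 24.00
    endloop
  endfacet
endsolid part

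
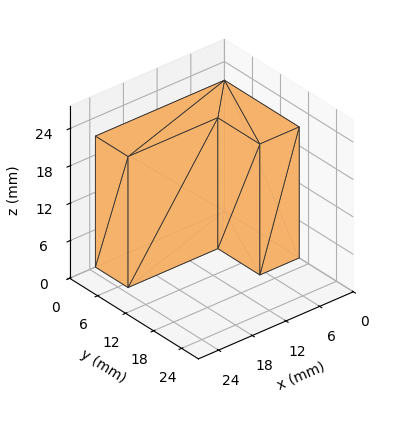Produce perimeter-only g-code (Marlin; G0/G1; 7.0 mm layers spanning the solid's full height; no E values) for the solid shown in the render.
Reading the render: the shape is an L-shaped prism: outer 23 × 16 mm, arm thicknesses ≈ 7 mm (horizontal) and 7 mm (vertical), extruded 21 mm in z (dimensions read to the nearest mm from the axis ticks). For the g-code, the solid's height is divided into equal slices at the stated Δz and each level perimeter traced with G1 moves after a G0 lift.

; perimeter-only toolpath
G21 ; units = mm
G90 ; absolute positioning
G28 ; home
; layer 1
G0 Z7.0
G0 X0.0 Y0.0
G1 X23.0 Y0.0
G1 X23.0 Y7.0
G1 X7.0 Y7.0
G1 X7.0 Y16.0
G1 X0.0 Y16.0
G1 X0.0 Y0.0
; layer 2
G0 Z14.0
G0 X0.0 Y0.0
G1 X23.0 Y0.0
G1 X23.0 Y7.0
G1 X7.0 Y7.0
G1 X7.0 Y16.0
G1 X0.0 Y16.0
G1 X0.0 Y0.0
; layer 3
G0 Z21.0
G0 X0.0 Y0.0
G1 X23.0 Y0.0
G1 X23.0 Y7.0
G1 X7.0 Y7.0
G1 X7.0 Y16.0
G1 X0.0 Y16.0
G1 X0.0 Y0.0
M2 ; end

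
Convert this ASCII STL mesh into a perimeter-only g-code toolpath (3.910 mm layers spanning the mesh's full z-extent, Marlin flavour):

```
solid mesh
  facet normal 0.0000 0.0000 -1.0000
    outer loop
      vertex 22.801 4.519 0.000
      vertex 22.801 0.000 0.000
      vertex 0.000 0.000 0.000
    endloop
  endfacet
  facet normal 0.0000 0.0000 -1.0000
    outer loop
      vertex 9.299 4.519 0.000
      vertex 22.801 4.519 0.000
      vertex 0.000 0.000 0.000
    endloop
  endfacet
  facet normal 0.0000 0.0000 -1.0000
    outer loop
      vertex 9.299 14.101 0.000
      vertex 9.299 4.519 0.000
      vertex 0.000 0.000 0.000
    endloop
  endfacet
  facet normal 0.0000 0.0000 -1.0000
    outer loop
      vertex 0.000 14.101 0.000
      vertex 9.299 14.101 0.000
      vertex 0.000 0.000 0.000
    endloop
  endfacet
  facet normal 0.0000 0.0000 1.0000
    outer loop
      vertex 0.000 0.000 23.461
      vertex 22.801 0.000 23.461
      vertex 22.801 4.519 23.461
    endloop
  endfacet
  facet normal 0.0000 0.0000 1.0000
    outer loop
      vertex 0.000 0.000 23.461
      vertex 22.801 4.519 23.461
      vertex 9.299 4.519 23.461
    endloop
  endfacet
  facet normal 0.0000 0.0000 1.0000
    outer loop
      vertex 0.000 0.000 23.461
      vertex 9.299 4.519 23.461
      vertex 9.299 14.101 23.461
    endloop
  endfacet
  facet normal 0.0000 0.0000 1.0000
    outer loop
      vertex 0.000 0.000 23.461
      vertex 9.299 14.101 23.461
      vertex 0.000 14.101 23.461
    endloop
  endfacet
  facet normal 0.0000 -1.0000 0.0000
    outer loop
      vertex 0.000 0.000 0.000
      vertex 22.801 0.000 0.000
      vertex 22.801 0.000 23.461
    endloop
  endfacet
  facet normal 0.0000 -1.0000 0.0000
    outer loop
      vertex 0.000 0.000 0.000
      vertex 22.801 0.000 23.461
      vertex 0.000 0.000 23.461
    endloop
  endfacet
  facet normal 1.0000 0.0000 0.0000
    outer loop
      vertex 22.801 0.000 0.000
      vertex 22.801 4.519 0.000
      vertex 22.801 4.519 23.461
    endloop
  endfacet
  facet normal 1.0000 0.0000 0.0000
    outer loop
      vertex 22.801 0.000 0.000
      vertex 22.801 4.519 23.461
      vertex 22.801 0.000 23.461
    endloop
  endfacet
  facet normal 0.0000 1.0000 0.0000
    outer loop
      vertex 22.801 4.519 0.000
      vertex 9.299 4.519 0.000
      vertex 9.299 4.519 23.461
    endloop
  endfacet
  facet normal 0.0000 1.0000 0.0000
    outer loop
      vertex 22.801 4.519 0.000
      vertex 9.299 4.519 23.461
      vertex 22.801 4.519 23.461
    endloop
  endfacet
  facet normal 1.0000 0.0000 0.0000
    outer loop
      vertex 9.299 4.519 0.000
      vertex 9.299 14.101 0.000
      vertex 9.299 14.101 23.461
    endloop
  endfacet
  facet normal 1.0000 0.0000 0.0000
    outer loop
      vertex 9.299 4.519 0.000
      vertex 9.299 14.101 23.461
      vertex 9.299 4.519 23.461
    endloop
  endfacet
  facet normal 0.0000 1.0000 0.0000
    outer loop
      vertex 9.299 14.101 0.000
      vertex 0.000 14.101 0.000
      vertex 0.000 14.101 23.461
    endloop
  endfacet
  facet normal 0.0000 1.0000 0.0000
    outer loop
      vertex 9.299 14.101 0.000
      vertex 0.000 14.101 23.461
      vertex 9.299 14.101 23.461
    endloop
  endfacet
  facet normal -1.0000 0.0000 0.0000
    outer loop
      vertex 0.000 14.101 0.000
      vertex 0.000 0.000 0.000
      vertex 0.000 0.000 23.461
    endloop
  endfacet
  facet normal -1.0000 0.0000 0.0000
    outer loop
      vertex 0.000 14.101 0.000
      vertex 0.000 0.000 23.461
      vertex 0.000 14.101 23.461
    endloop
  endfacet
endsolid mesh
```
; perimeter-only toolpath
G21 ; units = mm
G90 ; absolute positioning
G28 ; home
; layer 1
G0 Z3.910
G0 X0.000 Y0.000
G1 X22.801 Y0.000
G1 X22.801 Y4.519
G1 X9.299 Y4.519
G1 X9.299 Y14.101
G1 X0.000 Y14.101
G1 X0.000 Y0.000
; layer 2
G0 Z7.820
G0 X0.000 Y0.000
G1 X22.801 Y0.000
G1 X22.801 Y4.519
G1 X9.299 Y4.519
G1 X9.299 Y14.101
G1 X0.000 Y14.101
G1 X0.000 Y0.000
; layer 3
G0 Z11.730
G0 X0.000 Y0.000
G1 X22.801 Y0.000
G1 X22.801 Y4.519
G1 X9.299 Y4.519
G1 X9.299 Y14.101
G1 X0.000 Y14.101
G1 X0.000 Y0.000
; layer 4
G0 Z15.641
G0 X0.000 Y0.000
G1 X22.801 Y0.000
G1 X22.801 Y4.519
G1 X9.299 Y4.519
G1 X9.299 Y14.101
G1 X0.000 Y14.101
G1 X0.000 Y0.000
; layer 5
G0 Z19.551
G0 X0.000 Y0.000
G1 X22.801 Y0.000
G1 X22.801 Y4.519
G1 X9.299 Y4.519
G1 X9.299 Y14.101
G1 X0.000 Y14.101
G1 X0.000 Y0.000
; layer 6
G0 Z23.461
G0 X0.000 Y0.000
G1 X22.801 Y0.000
G1 X22.801 Y4.519
G1 X9.299 Y4.519
G1 X9.299 Y14.101
G1 X0.000 Y14.101
G1 X0.000 Y0.000
M2 ; end

The solid is an L-shaped prism: outer 22.8 × 14.1 mm, arm thicknesses ≈ 4.52 mm (horizontal) and 9.3 mm (vertical), extruded 23.5 mm in z. Slicing at Δz = 3.910 mm — 6 equal slices spanning the solid's height, so layer i sits at z = i·h/6 — gives 6 non-empty perimeters. Each is a 6-segment closed polygon; G0 lifts to the layer z and rapids to the start vertex, then G1 traces the edges.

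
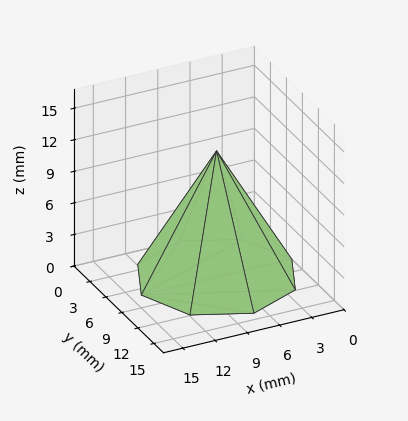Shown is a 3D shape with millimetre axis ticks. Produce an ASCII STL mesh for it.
Reading the render: the shape is a regular 8-sided pyramid, base circumscribed radius ≈ 7 mm, apex at z ≈ 12 mm (dimensions read to the nearest mm from the axis ticks). For the STL, each face is triangulated and given an outward normal.

solid part
  facet normal 0.0000 0.0000 -1.0000
    outer loop
      vertex 7.0 14.0 0.0
      vertex 11.9 11.9 0.0
      vertex 14.0 7.0 0.0
    endloop
  endfacet
  facet normal 0.0000 0.0000 -1.0000
    outer loop
      vertex 2.1 11.9 0.0
      vertex 7.0 14.0 0.0
      vertex 14.0 7.0 0.0
    endloop
  endfacet
  facet normal 0.0000 0.0000 -1.0000
    outer loop
      vertex 0.0 7.0 0.0
      vertex 2.1 11.9 0.0
      vertex 14.0 7.0 0.0
    endloop
  endfacet
  facet normal 0.0000 0.0000 -1.0000
    outer loop
      vertex 2.1 2.1 0.0
      vertex 0.0 7.0 0.0
      vertex 14.0 7.0 0.0
    endloop
  endfacet
  facet normal 0.0000 0.0000 -1.0000
    outer loop
      vertex 7.0 0.0 0.0
      vertex 2.1 2.1 0.0
      vertex 14.0 7.0 0.0
    endloop
  endfacet
  facet normal 0.0000 0.0000 -1.0000
    outer loop
      vertex 11.9 2.1 0.0
      vertex 7.0 0.0 0.0
      vertex 14.0 7.0 0.0
    endloop
  endfacet
  facet normal 0.8101 0.3472 0.4725
    outer loop
      vertex 14.0 7.0 0.0
      vertex 11.9 11.9 0.0
      vertex 7.0 7.0 12.0
    endloop
  endfacet
  facet normal 0.3472 0.8101 0.4725
    outer loop
      vertex 11.9 11.9 0.0
      vertex 7.0 14.0 0.0
      vertex 7.0 7.0 12.0
    endloop
  endfacet
  facet normal -0.3472 0.8101 0.4725
    outer loop
      vertex 7.0 14.0 0.0
      vertex 2.1 11.9 0.0
      vertex 7.0 7.0 12.0
    endloop
  endfacet
  facet normal -0.8101 0.3472 0.4725
    outer loop
      vertex 2.1 11.9 0.0
      vertex 0.0 7.0 0.0
      vertex 7.0 7.0 12.0
    endloop
  endfacet
  facet normal -0.8101 -0.3472 0.4725
    outer loop
      vertex 0.0 7.0 0.0
      vertex 2.1 2.1 0.0
      vertex 7.0 7.0 12.0
    endloop
  endfacet
  facet normal -0.3472 -0.8101 0.4725
    outer loop
      vertex 2.1 2.1 0.0
      vertex 7.0 0.0 0.0
      vertex 7.0 7.0 12.0
    endloop
  endfacet
  facet normal 0.3472 -0.8101 0.4725
    outer loop
      vertex 7.0 0.0 0.0
      vertex 11.9 2.1 0.0
      vertex 7.0 7.0 12.0
    endloop
  endfacet
  facet normal 0.8101 -0.3472 0.4725
    outer loop
      vertex 11.9 2.1 0.0
      vertex 14.0 7.0 0.0
      vertex 7.0 7.0 12.0
    endloop
  endfacet
endsolid part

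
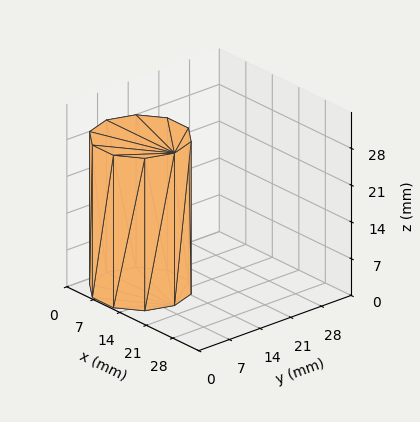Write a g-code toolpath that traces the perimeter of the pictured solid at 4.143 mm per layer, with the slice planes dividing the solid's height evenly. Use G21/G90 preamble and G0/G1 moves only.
Reading the render: the shape is a regular 10-sided prism (a cylinder approximated with 10 flat sides), circumscribed radius ≈ 9 mm, height ≈ 29 mm (dimensions read to the nearest mm from the axis ticks). For the g-code, the solid's height is divided into equal slices at the stated Δz and each level perimeter traced with G1 moves after a G0 lift.

; perimeter-only toolpath
G21 ; units = mm
G90 ; absolute positioning
G28 ; home
; layer 1
G0 Z4.143
G0 X18.000 Y9.000
G1 X16.281 Y14.290
G1 X11.781 Y17.560
G1 X6.219 Y17.560
G1 X1.719 Y14.290
G1 X0.000 Y9.000
G1 X1.719 Y3.710
G1 X6.219 Y0.440
G1 X11.781 Y0.440
G1 X16.281 Y3.710
G1 X18.000 Y9.000
; layer 2
G0 Z8.286
G0 X18.000 Y9.000
G1 X16.281 Y14.290
G1 X11.781 Y17.560
G1 X6.219 Y17.560
G1 X1.719 Y14.290
G1 X0.000 Y9.000
G1 X1.719 Y3.710
G1 X6.219 Y0.440
G1 X11.781 Y0.440
G1 X16.281 Y3.710
G1 X18.000 Y9.000
; layer 3
G0 Z12.429
G0 X18.000 Y9.000
G1 X16.281 Y14.290
G1 X11.781 Y17.560
G1 X6.219 Y17.560
G1 X1.719 Y14.290
G1 X0.000 Y9.000
G1 X1.719 Y3.710
G1 X6.219 Y0.440
G1 X11.781 Y0.440
G1 X16.281 Y3.710
G1 X18.000 Y9.000
; layer 4
G0 Z16.571
G0 X18.000 Y9.000
G1 X16.281 Y14.290
G1 X11.781 Y17.560
G1 X6.219 Y17.560
G1 X1.719 Y14.290
G1 X0.000 Y9.000
G1 X1.719 Y3.710
G1 X6.219 Y0.440
G1 X11.781 Y0.440
G1 X16.281 Y3.710
G1 X18.000 Y9.000
; layer 5
G0 Z20.714
G0 X18.000 Y9.000
G1 X16.281 Y14.290
G1 X11.781 Y17.560
G1 X6.219 Y17.560
G1 X1.719 Y14.290
G1 X0.000 Y9.000
G1 X1.719 Y3.710
G1 X6.219 Y0.440
G1 X11.781 Y0.440
G1 X16.281 Y3.710
G1 X18.000 Y9.000
; layer 6
G0 Z24.857
G0 X18.000 Y9.000
G1 X16.281 Y14.290
G1 X11.781 Y17.560
G1 X6.219 Y17.560
G1 X1.719 Y14.290
G1 X0.000 Y9.000
G1 X1.719 Y3.710
G1 X6.219 Y0.440
G1 X11.781 Y0.440
G1 X16.281 Y3.710
G1 X18.000 Y9.000
; layer 7
G0 Z29.000
G0 X18.000 Y9.000
G1 X16.281 Y14.290
G1 X11.781 Y17.560
G1 X6.219 Y17.560
G1 X1.719 Y14.290
G1 X0.000 Y9.000
G1 X1.719 Y3.710
G1 X6.219 Y0.440
G1 X11.781 Y0.440
G1 X16.281 Y3.710
G1 X18.000 Y9.000
M2 ; end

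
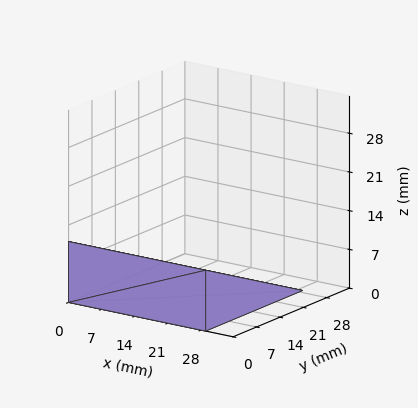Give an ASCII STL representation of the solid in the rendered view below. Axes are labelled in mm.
Reading the render: the shape is a wedge (ramp): 29 × 29 mm base, rising to 11 mm along the y=0 edge and sloping linearly to z=0 at y=29 (dimensions read to the nearest mm from the axis ticks). For the STL, each face is triangulated and given an outward normal.

solid part
  facet normal 0.0000 0.0000 -1.0000
    outer loop
      vertex 29.000 29.000 0.000
      vertex 29.000 0.000 0.000
      vertex 0.000 0.000 0.000
    endloop
  endfacet
  facet normal 0.0000 0.0000 -1.0000
    outer loop
      vertex 0.000 29.000 0.000
      vertex 29.000 29.000 0.000
      vertex 0.000 0.000 0.000
    endloop
  endfacet
  facet normal 0.0000 -1.0000 0.0000
    outer loop
      vertex 0.000 0.000 0.000
      vertex 29.000 0.000 0.000
      vertex 29.000 0.000 11.000
    endloop
  endfacet
  facet normal 0.0000 -1.0000 0.0000
    outer loop
      vertex 0.000 0.000 0.000
      vertex 29.000 0.000 11.000
      vertex 0.000 0.000 11.000
    endloop
  endfacet
  facet normal 0.0000 0.3547 0.9350
    outer loop
      vertex 0.000 0.000 11.000
      vertex 29.000 0.000 11.000
      vertex 29.000 29.000 0.000
    endloop
  endfacet
  facet normal 0.0000 0.3547 0.9350
    outer loop
      vertex 0.000 0.000 11.000
      vertex 29.000 29.000 0.000
      vertex 0.000 29.000 0.000
    endloop
  endfacet
  facet normal -1.0000 0.0000 0.0000
    outer loop
      vertex 0.000 0.000 11.000
      vertex 0.000 29.000 0.000
      vertex 0.000 0.000 0.000
    endloop
  endfacet
  facet normal 1.0000 0.0000 0.0000
    outer loop
      vertex 29.000 0.000 0.000
      vertex 29.000 29.000 0.000
      vertex 29.000 0.000 11.000
    endloop
  endfacet
endsolid part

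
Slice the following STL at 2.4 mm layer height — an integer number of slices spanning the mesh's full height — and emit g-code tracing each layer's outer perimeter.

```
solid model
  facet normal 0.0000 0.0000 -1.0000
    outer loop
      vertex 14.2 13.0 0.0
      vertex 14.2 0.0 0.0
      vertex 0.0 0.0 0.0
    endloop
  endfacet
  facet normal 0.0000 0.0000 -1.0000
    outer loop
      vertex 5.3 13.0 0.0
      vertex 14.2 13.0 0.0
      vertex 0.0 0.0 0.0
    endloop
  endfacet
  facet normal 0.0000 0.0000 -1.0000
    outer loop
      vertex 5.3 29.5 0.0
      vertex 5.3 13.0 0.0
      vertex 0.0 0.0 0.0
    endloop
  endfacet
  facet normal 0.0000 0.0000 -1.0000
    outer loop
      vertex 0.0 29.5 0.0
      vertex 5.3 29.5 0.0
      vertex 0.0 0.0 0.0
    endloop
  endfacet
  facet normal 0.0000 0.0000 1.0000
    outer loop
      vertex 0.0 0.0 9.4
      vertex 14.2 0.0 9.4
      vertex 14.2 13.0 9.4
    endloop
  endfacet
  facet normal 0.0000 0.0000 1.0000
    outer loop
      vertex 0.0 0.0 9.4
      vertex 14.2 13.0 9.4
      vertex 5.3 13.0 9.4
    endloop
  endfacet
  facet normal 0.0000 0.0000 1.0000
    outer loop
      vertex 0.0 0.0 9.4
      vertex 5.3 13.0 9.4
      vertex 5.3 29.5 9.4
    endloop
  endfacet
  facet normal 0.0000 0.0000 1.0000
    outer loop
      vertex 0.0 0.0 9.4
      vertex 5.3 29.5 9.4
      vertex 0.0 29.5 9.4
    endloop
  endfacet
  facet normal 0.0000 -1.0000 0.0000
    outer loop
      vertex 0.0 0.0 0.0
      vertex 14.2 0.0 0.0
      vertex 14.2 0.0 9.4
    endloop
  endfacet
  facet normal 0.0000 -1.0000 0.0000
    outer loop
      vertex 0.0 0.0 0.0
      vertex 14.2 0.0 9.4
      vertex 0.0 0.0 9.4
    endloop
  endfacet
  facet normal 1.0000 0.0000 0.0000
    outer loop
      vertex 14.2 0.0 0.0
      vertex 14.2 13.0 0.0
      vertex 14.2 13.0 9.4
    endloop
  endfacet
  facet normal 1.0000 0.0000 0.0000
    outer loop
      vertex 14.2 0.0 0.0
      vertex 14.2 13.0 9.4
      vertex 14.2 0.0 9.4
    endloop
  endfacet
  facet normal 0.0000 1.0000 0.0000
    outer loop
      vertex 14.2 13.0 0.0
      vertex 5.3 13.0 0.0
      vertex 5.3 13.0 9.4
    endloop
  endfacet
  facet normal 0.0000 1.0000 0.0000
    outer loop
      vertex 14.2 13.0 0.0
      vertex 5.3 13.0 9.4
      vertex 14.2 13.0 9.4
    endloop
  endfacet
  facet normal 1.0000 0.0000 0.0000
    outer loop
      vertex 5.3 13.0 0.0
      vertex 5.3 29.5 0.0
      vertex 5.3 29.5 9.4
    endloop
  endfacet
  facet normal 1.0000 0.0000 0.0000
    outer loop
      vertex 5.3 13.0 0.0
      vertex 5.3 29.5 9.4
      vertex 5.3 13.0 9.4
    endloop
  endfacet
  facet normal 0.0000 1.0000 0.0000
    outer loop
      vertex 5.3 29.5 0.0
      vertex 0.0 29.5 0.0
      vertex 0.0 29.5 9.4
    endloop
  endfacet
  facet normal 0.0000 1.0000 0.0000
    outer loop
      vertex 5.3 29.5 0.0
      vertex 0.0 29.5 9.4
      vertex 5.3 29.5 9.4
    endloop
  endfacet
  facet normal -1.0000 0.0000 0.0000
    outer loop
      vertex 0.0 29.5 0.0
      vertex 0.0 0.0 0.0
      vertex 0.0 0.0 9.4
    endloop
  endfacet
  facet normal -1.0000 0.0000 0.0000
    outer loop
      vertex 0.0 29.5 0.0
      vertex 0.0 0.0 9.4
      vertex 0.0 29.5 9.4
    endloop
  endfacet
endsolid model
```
; perimeter-only toolpath
G21 ; units = mm
G90 ; absolute positioning
G28 ; home
; layer 1
G0 Z2.4
G0 X0.0 Y0.0
G1 X14.2 Y0.0
G1 X14.2 Y13.0
G1 X5.3 Y13.0
G1 X5.3 Y29.5
G1 X0.0 Y29.5
G1 X0.0 Y0.0
; layer 2
G0 Z4.7
G0 X0.0 Y0.0
G1 X14.2 Y0.0
G1 X14.2 Y13.0
G1 X5.3 Y13.0
G1 X5.3 Y29.5
G1 X0.0 Y29.5
G1 X0.0 Y0.0
; layer 3
G0 Z7.1
G0 X0.0 Y0.0
G1 X14.2 Y0.0
G1 X14.2 Y13.0
G1 X5.3 Y13.0
G1 X5.3 Y29.5
G1 X0.0 Y29.5
G1 X0.0 Y0.0
; layer 4
G0 Z9.4
G0 X0.0 Y0.0
G1 X14.2 Y0.0
G1 X14.2 Y13.0
G1 X5.3 Y13.0
G1 X5.3 Y29.5
G1 X0.0 Y29.5
G1 X0.0 Y0.0
M2 ; end

The solid is an L-shaped prism: outer 14.2 × 29.5 mm, arm thicknesses ≈ 13 mm (horizontal) and 5.3 mm (vertical), extruded 9.4 mm in z. Slicing at Δz = 2.4 mm — 4 equal slices spanning the solid's height, so layer i sits at z = i·h/4 — gives 4 non-empty perimeters. Each is a 6-segment closed polygon; G0 lifts to the layer z and rapids to the start vertex, then G1 traces the edges.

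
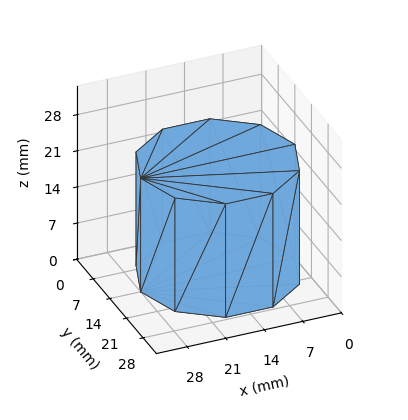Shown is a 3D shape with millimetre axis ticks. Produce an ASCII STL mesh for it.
Reading the render: the shape is a regular 10-sided prism (a cylinder approximated with 10 flat sides), circumscribed radius ≈ 14 mm, height ≈ 22 mm (dimensions read to the nearest mm from the axis ticks). For the STL, each face is triangulated and given an outward normal.

solid part
  facet normal 0.0000 0.0000 -1.0000
    outer loop
      vertex 18.3 27.3 0.0
      vertex 25.3 22.2 0.0
      vertex 28.0 14.0 0.0
    endloop
  endfacet
  facet normal 0.0000 0.0000 -1.0000
    outer loop
      vertex 9.7 27.3 0.0
      vertex 18.3 27.3 0.0
      vertex 28.0 14.0 0.0
    endloop
  endfacet
  facet normal 0.0000 0.0000 -1.0000
    outer loop
      vertex 2.7 22.2 0.0
      vertex 9.7 27.3 0.0
      vertex 28.0 14.0 0.0
    endloop
  endfacet
  facet normal 0.0000 0.0000 -1.0000
    outer loop
      vertex 0.0 14.0 0.0
      vertex 2.7 22.2 0.0
      vertex 28.0 14.0 0.0
    endloop
  endfacet
  facet normal 0.0000 0.0000 -1.0000
    outer loop
      vertex 2.7 5.8 0.0
      vertex 0.0 14.0 0.0
      vertex 28.0 14.0 0.0
    endloop
  endfacet
  facet normal 0.0000 0.0000 -1.0000
    outer loop
      vertex 9.7 0.7 0.0
      vertex 2.7 5.8 0.0
      vertex 28.0 14.0 0.0
    endloop
  endfacet
  facet normal 0.0000 0.0000 -1.0000
    outer loop
      vertex 18.3 0.7 0.0
      vertex 9.7 0.7 0.0
      vertex 28.0 14.0 0.0
    endloop
  endfacet
  facet normal 0.0000 0.0000 -1.0000
    outer loop
      vertex 25.3 5.8 0.0
      vertex 18.3 0.7 0.0
      vertex 28.0 14.0 0.0
    endloop
  endfacet
  facet normal 0.0000 0.0000 1.0000
    outer loop
      vertex 28.0 14.0 22.0
      vertex 25.3 22.2 22.0
      vertex 18.3 27.3 22.0
    endloop
  endfacet
  facet normal 0.0000 0.0000 1.0000
    outer loop
      vertex 28.0 14.0 22.0
      vertex 18.3 27.3 22.0
      vertex 9.7 27.3 22.0
    endloop
  endfacet
  facet normal 0.0000 0.0000 1.0000
    outer loop
      vertex 28.0 14.0 22.0
      vertex 9.7 27.3 22.0
      vertex 2.7 22.2 22.0
    endloop
  endfacet
  facet normal 0.0000 0.0000 1.0000
    outer loop
      vertex 28.0 14.0 22.0
      vertex 2.7 22.2 22.0
      vertex 0.0 14.0 22.0
    endloop
  endfacet
  facet normal 0.0000 0.0000 1.0000
    outer loop
      vertex 28.0 14.0 22.0
      vertex 0.0 14.0 22.0
      vertex 2.7 5.8 22.0
    endloop
  endfacet
  facet normal 0.0000 0.0000 1.0000
    outer loop
      vertex 28.0 14.0 22.0
      vertex 2.7 5.8 22.0
      vertex 9.7 0.7 22.0
    endloop
  endfacet
  facet normal 0.0000 0.0000 1.0000
    outer loop
      vertex 28.0 14.0 22.0
      vertex 9.7 0.7 22.0
      vertex 18.3 0.7 22.0
    endloop
  endfacet
  facet normal 0.0000 0.0000 1.0000
    outer loop
      vertex 28.0 14.0 22.0
      vertex 18.3 0.7 22.0
      vertex 25.3 5.8 22.0
    endloop
  endfacet
  facet normal 0.9498 0.3128 0.0000
    outer loop
      vertex 28.0 14.0 0.0
      vertex 25.3 22.2 0.0
      vertex 25.3 22.2 22.0
    endloop
  endfacet
  facet normal 0.9498 0.3128 0.0000
    outer loop
      vertex 28.0 14.0 0.0
      vertex 25.3 22.2 22.0
      vertex 28.0 14.0 22.0
    endloop
  endfacet
  facet normal 0.5889 0.8082 0.0000
    outer loop
      vertex 25.3 22.2 0.0
      vertex 18.3 27.3 0.0
      vertex 18.3 27.3 22.0
    endloop
  endfacet
  facet normal 0.5889 0.8082 0.0000
    outer loop
      vertex 25.3 22.2 0.0
      vertex 18.3 27.3 22.0
      vertex 25.3 22.2 22.0
    endloop
  endfacet
  facet normal 0.0000 1.0000 0.0000
    outer loop
      vertex 18.3 27.3 0.0
      vertex 9.7 27.3 0.0
      vertex 9.7 27.3 22.0
    endloop
  endfacet
  facet normal 0.0000 1.0000 0.0000
    outer loop
      vertex 18.3 27.3 0.0
      vertex 9.7 27.3 22.0
      vertex 18.3 27.3 22.0
    endloop
  endfacet
  facet normal -0.5889 0.8082 0.0000
    outer loop
      vertex 9.7 27.3 0.0
      vertex 2.7 22.2 0.0
      vertex 2.7 22.2 22.0
    endloop
  endfacet
  facet normal -0.5889 0.8082 0.0000
    outer loop
      vertex 9.7 27.3 0.0
      vertex 2.7 22.2 22.0
      vertex 9.7 27.3 22.0
    endloop
  endfacet
  facet normal -0.9498 0.3128 0.0000
    outer loop
      vertex 2.7 22.2 0.0
      vertex 0.0 14.0 0.0
      vertex 0.0 14.0 22.0
    endloop
  endfacet
  facet normal -0.9498 0.3128 0.0000
    outer loop
      vertex 2.7 22.2 0.0
      vertex 0.0 14.0 22.0
      vertex 2.7 22.2 22.0
    endloop
  endfacet
  facet normal -0.9498 -0.3128 0.0000
    outer loop
      vertex 0.0 14.0 0.0
      vertex 2.7 5.8 0.0
      vertex 2.7 5.8 22.0
    endloop
  endfacet
  facet normal -0.9498 -0.3128 0.0000
    outer loop
      vertex 0.0 14.0 0.0
      vertex 2.7 5.8 22.0
      vertex 0.0 14.0 22.0
    endloop
  endfacet
  facet normal -0.5889 -0.8082 0.0000
    outer loop
      vertex 2.7 5.8 0.0
      vertex 9.7 0.7 0.0
      vertex 9.7 0.7 22.0
    endloop
  endfacet
  facet normal -0.5889 -0.8082 0.0000
    outer loop
      vertex 2.7 5.8 0.0
      vertex 9.7 0.7 22.0
      vertex 2.7 5.8 22.0
    endloop
  endfacet
  facet normal 0.0000 -1.0000 0.0000
    outer loop
      vertex 9.7 0.7 0.0
      vertex 18.3 0.7 0.0
      vertex 18.3 0.7 22.0
    endloop
  endfacet
  facet normal 0.0000 -1.0000 0.0000
    outer loop
      vertex 9.7 0.7 0.0
      vertex 18.3 0.7 22.0
      vertex 9.7 0.7 22.0
    endloop
  endfacet
  facet normal 0.5889 -0.8082 0.0000
    outer loop
      vertex 18.3 0.7 0.0
      vertex 25.3 5.8 0.0
      vertex 25.3 5.8 22.0
    endloop
  endfacet
  facet normal 0.5889 -0.8082 0.0000
    outer loop
      vertex 18.3 0.7 0.0
      vertex 25.3 5.8 22.0
      vertex 18.3 0.7 22.0
    endloop
  endfacet
  facet normal 0.9498 -0.3128 0.0000
    outer loop
      vertex 25.3 5.8 0.0
      vertex 28.0 14.0 0.0
      vertex 28.0 14.0 22.0
    endloop
  endfacet
  facet normal 0.9498 -0.3128 0.0000
    outer loop
      vertex 25.3 5.8 0.0
      vertex 28.0 14.0 22.0
      vertex 25.3 5.8 22.0
    endloop
  endfacet
endsolid part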